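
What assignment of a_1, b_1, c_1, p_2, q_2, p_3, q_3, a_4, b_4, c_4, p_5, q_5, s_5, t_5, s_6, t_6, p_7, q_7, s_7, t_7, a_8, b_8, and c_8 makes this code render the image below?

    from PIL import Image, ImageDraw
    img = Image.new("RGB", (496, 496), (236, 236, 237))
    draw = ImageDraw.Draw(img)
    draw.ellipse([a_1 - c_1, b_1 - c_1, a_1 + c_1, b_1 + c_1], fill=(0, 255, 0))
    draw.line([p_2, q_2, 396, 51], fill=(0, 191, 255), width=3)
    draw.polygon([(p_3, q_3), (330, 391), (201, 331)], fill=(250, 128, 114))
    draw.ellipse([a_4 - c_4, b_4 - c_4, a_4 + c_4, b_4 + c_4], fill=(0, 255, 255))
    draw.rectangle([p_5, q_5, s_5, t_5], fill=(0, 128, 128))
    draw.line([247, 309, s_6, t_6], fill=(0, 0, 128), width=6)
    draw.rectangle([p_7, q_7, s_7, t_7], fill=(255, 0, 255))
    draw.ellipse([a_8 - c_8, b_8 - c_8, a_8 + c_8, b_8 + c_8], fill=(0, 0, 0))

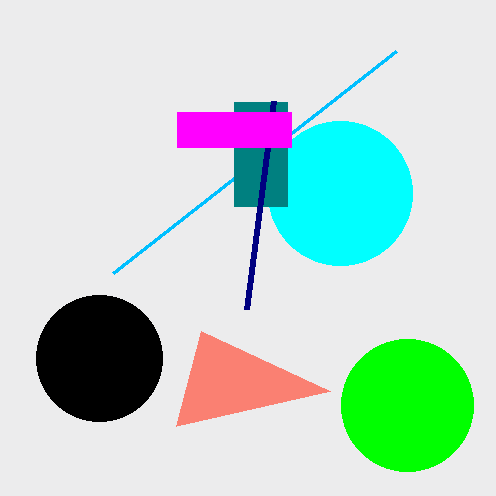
a_1 = 407, b_1 = 405, c_1 = 66, p_2 = 113, q_2 = 273, p_3 = 176, q_3 = 426, a_4 = 340, b_4 = 193, c_4 = 72, p_5 = 234, q_5 = 102, s_5 = 287, t_5 = 206, s_6 = 274, t_6 = 101, p_7 = 177, q_7 = 112, s_7 = 291, t_7 = 147, a_8 = 99, b_8 = 358, c_8 = 63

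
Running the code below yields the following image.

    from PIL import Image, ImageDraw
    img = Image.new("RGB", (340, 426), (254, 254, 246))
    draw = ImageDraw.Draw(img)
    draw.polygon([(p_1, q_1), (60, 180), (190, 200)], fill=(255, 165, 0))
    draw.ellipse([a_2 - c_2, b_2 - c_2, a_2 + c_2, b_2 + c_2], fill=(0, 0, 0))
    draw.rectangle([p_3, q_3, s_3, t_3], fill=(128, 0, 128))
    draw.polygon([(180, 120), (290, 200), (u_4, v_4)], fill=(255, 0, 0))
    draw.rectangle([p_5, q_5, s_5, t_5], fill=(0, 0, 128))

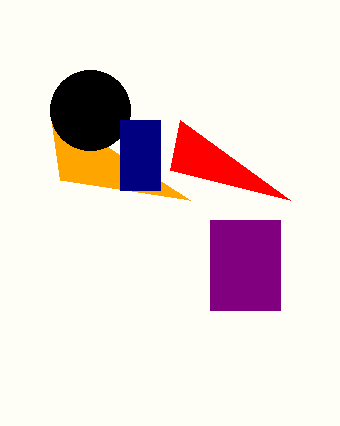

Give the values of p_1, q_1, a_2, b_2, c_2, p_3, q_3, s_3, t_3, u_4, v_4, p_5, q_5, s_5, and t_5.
p_1 = 50, q_1 = 110, a_2 = 90, b_2 = 110, c_2 = 40, p_3 = 210, q_3 = 220, s_3 = 280, t_3 = 310, u_4 = 170, v_4 = 170, p_5 = 120, q_5 = 120, s_5 = 160, t_5 = 190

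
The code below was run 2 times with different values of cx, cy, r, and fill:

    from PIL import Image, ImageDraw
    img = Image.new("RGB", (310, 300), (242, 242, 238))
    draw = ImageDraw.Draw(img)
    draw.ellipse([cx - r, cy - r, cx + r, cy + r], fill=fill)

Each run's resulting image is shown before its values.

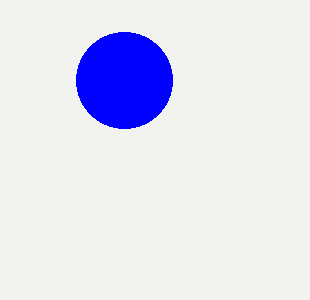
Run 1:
cx = 124, cy = 80, r = 48, fill = 'blue'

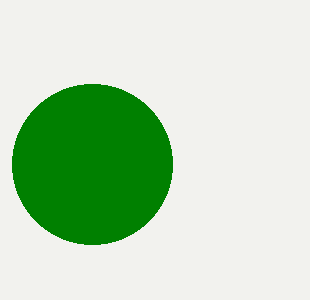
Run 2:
cx = 92
cy = 164
r = 80
fill = 'green'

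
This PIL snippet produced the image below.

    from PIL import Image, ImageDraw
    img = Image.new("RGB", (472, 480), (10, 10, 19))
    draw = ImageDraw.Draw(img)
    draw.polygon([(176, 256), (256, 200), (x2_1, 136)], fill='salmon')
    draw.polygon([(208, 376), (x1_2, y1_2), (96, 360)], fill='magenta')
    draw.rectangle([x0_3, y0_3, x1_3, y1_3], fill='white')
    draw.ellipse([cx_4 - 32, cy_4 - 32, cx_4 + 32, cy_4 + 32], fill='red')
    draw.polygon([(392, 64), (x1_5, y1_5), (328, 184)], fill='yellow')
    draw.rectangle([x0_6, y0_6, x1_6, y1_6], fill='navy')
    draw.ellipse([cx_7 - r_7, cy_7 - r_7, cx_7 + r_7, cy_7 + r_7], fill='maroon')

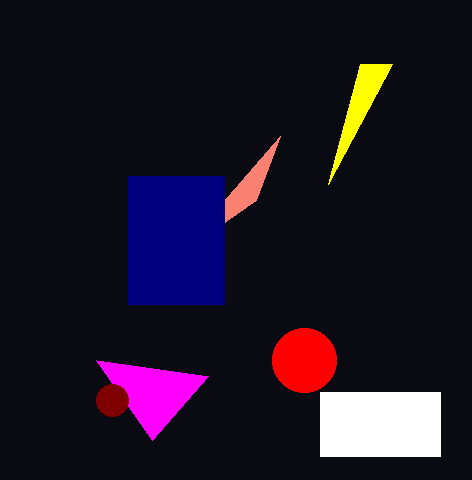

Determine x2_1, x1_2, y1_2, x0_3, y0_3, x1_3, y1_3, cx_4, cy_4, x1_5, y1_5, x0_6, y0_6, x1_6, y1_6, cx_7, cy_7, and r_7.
x2_1 = 280, x1_2 = 152, y1_2 = 440, x0_3 = 320, y0_3 = 392, x1_3 = 440, y1_3 = 456, cx_4 = 304, cy_4 = 360, x1_5 = 360, y1_5 = 64, x0_6 = 128, y0_6 = 176, x1_6 = 224, y1_6 = 304, cx_7 = 112, cy_7 = 400, r_7 = 16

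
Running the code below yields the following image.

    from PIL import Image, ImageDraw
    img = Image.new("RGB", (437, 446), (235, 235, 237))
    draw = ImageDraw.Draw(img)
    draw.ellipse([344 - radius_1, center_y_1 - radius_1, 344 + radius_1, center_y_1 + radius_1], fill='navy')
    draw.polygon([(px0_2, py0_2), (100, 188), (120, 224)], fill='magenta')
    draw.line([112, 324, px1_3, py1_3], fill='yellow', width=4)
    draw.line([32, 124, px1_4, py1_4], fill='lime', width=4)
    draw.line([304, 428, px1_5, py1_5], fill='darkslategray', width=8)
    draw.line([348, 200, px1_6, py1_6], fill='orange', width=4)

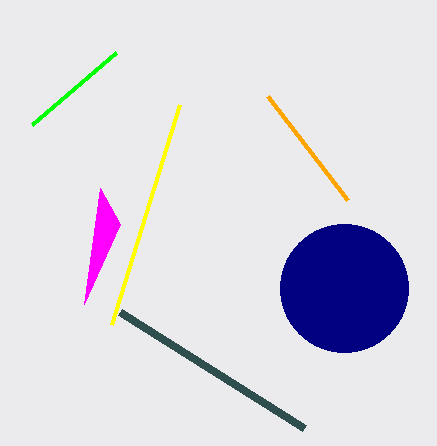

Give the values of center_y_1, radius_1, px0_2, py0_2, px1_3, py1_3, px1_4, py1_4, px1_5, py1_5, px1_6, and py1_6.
center_y_1 = 288
radius_1 = 64
px0_2 = 84
py0_2 = 304
px1_3 = 180
py1_3 = 104
px1_4 = 116
py1_4 = 52
px1_5 = 120
py1_5 = 312
px1_6 = 268
py1_6 = 96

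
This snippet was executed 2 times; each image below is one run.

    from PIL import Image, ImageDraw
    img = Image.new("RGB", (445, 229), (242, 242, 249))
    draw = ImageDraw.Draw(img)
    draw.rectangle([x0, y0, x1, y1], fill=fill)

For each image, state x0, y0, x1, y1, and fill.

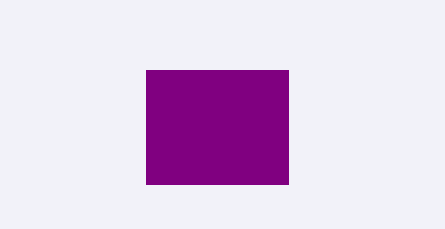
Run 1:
x0 = 146; y0 = 70; x1 = 288; y1 = 184; fill = 'purple'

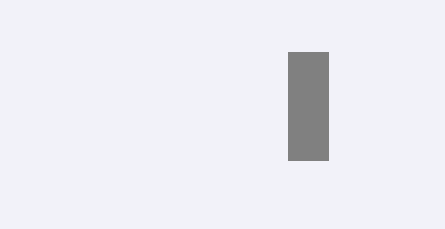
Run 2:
x0 = 288
y0 = 52
x1 = 328
y1 = 160
fill = 'gray'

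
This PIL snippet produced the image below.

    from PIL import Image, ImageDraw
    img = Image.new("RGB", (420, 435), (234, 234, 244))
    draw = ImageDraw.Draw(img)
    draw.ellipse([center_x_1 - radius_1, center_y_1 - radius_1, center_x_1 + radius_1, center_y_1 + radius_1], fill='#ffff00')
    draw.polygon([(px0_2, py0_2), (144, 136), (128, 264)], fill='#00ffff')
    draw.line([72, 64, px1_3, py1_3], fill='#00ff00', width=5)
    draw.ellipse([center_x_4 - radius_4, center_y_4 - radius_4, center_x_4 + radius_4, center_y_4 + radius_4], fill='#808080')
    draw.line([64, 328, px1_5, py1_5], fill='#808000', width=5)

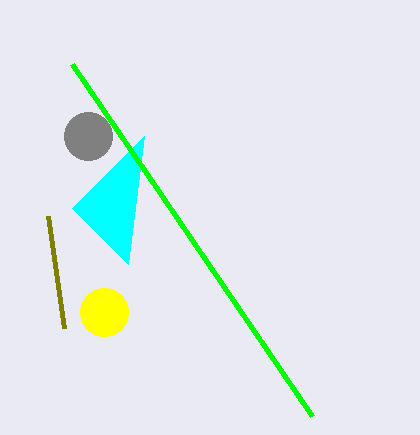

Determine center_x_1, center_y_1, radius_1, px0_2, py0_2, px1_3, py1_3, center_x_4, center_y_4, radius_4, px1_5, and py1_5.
center_x_1 = 104; center_y_1 = 312; radius_1 = 24; px0_2 = 72; py0_2 = 208; px1_3 = 312; py1_3 = 416; center_x_4 = 88; center_y_4 = 136; radius_4 = 24; px1_5 = 48; py1_5 = 216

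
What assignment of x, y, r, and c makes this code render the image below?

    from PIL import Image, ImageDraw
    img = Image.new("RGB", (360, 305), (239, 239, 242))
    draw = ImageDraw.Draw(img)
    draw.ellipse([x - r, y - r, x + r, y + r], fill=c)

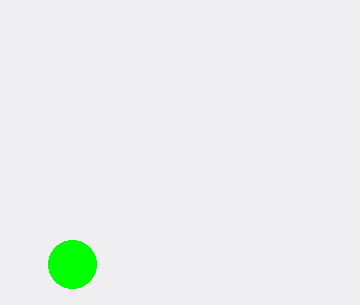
x = 72, y = 264, r = 24, c = 'lime'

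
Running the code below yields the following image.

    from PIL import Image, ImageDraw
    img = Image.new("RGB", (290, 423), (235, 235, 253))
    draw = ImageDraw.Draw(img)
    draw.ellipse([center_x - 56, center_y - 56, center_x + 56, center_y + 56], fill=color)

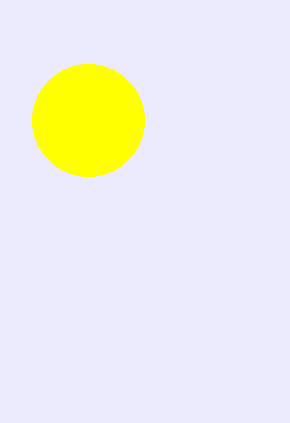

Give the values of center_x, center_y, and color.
center_x = 88; center_y = 120; color = 'yellow'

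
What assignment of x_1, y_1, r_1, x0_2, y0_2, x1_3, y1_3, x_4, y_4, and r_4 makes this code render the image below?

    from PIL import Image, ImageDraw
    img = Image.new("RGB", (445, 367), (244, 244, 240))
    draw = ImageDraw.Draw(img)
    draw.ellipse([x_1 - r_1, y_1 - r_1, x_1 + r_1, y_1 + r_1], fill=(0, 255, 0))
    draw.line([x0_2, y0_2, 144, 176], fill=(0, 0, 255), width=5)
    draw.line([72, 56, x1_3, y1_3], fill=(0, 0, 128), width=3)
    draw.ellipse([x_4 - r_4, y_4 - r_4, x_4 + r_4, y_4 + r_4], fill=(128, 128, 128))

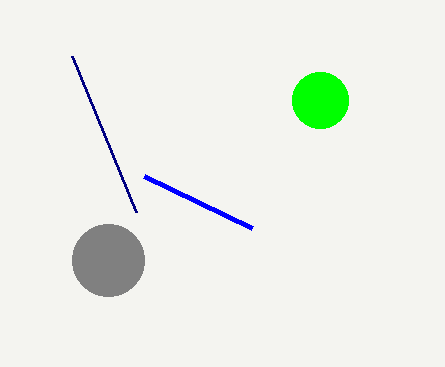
x_1 = 320, y_1 = 100, r_1 = 28, x0_2 = 252, y0_2 = 228, x1_3 = 136, y1_3 = 212, x_4 = 108, y_4 = 260, r_4 = 36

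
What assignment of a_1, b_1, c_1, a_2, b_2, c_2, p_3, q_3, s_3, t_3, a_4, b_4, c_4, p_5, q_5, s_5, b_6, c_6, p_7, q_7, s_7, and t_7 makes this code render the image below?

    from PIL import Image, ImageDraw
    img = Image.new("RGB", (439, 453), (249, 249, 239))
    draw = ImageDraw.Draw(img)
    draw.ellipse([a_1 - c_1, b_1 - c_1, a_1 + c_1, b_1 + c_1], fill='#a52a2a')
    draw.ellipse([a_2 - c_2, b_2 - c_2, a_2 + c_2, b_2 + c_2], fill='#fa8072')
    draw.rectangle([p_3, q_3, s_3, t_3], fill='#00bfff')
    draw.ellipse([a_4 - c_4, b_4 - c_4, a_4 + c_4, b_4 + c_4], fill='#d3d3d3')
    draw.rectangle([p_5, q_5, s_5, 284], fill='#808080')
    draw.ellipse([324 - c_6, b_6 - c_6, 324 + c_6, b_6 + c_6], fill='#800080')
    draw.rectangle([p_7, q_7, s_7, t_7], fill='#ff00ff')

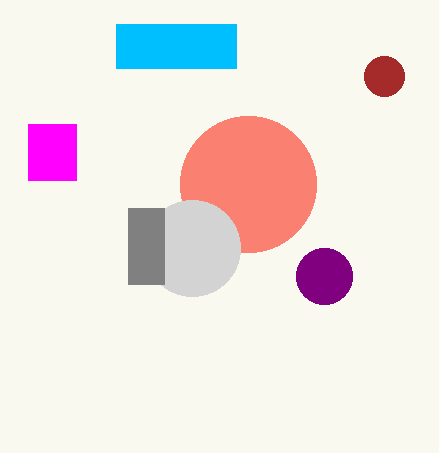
a_1 = 384; b_1 = 76; c_1 = 20; a_2 = 248; b_2 = 184; c_2 = 68; p_3 = 116; q_3 = 24; s_3 = 236; t_3 = 68; a_4 = 192; b_4 = 248; c_4 = 48; p_5 = 128; q_5 = 208; s_5 = 164; b_6 = 276; c_6 = 28; p_7 = 28; q_7 = 124; s_7 = 76; t_7 = 180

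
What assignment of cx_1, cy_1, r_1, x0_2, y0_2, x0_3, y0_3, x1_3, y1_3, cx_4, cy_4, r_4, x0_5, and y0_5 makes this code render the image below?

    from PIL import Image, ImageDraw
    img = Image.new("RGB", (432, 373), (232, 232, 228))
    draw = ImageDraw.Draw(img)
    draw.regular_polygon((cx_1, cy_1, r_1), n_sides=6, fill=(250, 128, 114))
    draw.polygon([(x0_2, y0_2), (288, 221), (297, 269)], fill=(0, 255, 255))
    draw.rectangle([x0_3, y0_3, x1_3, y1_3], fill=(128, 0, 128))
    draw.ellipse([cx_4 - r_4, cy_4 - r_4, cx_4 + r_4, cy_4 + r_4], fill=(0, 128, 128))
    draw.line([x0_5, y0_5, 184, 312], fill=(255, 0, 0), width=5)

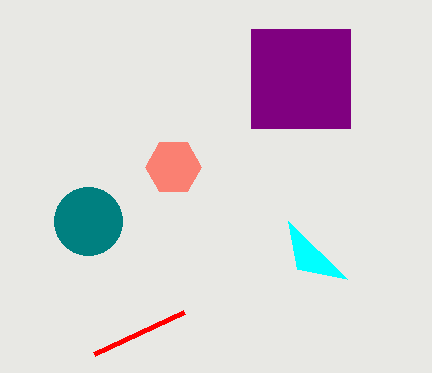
cx_1 = 173, cy_1 = 167, r_1 = 28, x0_2 = 347, y0_2 = 279, x0_3 = 251, y0_3 = 29, x1_3 = 350, y1_3 = 128, cx_4 = 88, cy_4 = 221, r_4 = 34, x0_5 = 94, y0_5 = 354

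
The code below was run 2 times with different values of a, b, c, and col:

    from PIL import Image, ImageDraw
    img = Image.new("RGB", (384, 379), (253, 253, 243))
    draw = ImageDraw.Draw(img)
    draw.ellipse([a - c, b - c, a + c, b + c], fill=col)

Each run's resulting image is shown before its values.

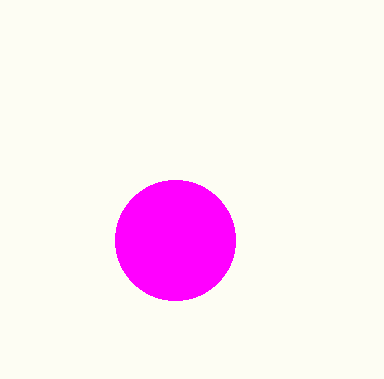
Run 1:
a = 175; b = 240; c = 60; col = 'magenta'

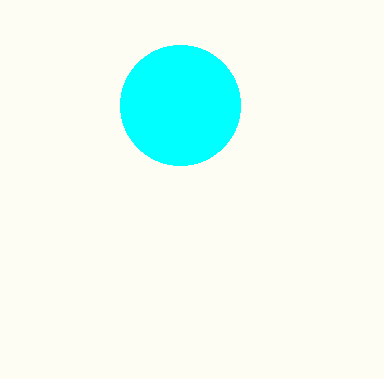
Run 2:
a = 180; b = 105; c = 60; col = 'cyan'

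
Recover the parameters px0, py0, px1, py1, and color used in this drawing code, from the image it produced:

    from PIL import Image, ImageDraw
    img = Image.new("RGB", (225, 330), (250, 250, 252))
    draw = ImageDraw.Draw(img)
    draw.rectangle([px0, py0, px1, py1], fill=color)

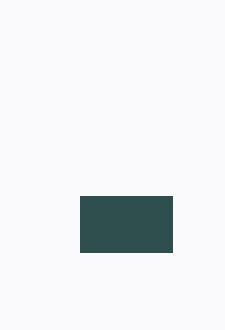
px0 = 80; py0 = 196; px1 = 172; py1 = 252; color = 'darkslategray'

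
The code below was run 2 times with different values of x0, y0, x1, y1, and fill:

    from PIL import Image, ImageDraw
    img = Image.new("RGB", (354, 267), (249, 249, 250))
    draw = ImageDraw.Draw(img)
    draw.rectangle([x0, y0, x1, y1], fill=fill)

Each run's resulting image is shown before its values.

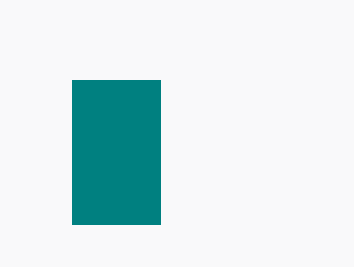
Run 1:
x0 = 72; y0 = 80; x1 = 160; y1 = 224; fill = 'teal'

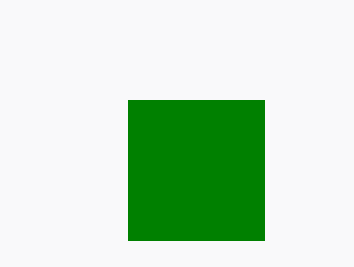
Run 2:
x0 = 128; y0 = 100; x1 = 264; y1 = 240; fill = 'green'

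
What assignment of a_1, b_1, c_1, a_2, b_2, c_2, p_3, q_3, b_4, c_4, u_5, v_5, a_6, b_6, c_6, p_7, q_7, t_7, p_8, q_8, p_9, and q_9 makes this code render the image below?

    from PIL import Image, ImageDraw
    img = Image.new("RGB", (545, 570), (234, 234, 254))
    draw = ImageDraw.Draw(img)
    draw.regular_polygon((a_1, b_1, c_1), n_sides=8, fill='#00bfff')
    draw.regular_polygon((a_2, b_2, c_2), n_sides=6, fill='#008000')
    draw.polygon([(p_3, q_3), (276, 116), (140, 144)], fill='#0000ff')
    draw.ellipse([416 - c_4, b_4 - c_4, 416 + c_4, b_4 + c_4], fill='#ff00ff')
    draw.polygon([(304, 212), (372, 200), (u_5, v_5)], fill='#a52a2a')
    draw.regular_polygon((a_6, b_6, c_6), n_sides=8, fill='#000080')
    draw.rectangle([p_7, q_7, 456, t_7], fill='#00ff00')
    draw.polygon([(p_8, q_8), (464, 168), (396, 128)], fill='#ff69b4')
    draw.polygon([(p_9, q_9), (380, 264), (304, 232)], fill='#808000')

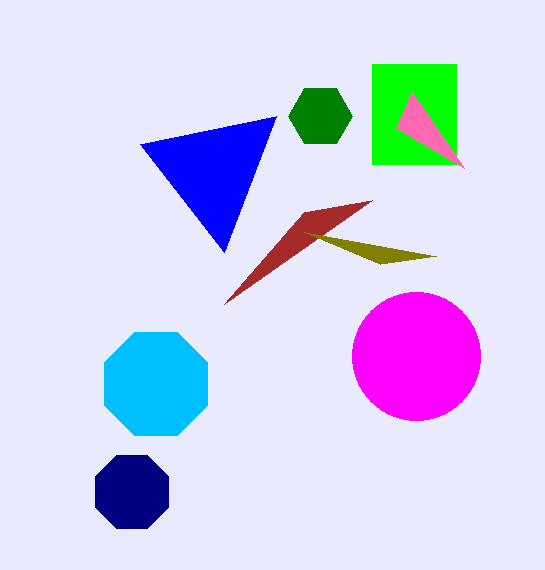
a_1 = 156, b_1 = 384, c_1 = 56, a_2 = 320, b_2 = 116, c_2 = 32, p_3 = 224, q_3 = 252, b_4 = 356, c_4 = 64, u_5 = 224, v_5 = 304, a_6 = 132, b_6 = 492, c_6 = 40, p_7 = 372, q_7 = 64, t_7 = 164, p_8 = 412, q_8 = 92, p_9 = 436, q_9 = 256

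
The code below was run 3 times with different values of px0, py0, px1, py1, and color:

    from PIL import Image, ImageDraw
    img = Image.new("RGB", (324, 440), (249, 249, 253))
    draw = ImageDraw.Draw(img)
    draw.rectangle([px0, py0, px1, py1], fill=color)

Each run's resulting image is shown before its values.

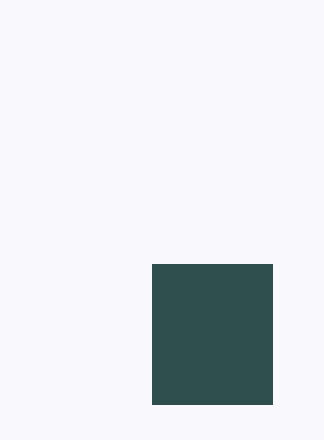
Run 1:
px0 = 152, py0 = 264, px1 = 272, py1 = 404, color = 'darkslategray'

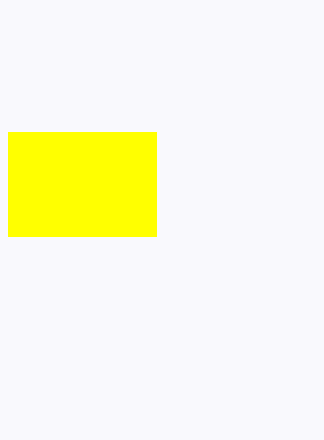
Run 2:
px0 = 8; py0 = 132; px1 = 156; py1 = 236; color = 'yellow'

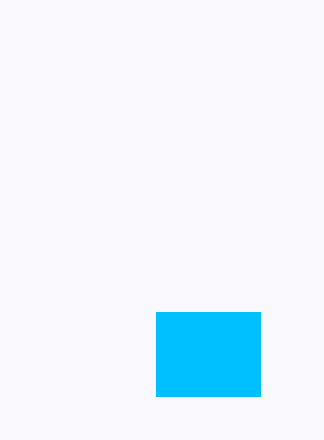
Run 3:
px0 = 156, py0 = 312, px1 = 260, py1 = 396, color = 'deepskyblue'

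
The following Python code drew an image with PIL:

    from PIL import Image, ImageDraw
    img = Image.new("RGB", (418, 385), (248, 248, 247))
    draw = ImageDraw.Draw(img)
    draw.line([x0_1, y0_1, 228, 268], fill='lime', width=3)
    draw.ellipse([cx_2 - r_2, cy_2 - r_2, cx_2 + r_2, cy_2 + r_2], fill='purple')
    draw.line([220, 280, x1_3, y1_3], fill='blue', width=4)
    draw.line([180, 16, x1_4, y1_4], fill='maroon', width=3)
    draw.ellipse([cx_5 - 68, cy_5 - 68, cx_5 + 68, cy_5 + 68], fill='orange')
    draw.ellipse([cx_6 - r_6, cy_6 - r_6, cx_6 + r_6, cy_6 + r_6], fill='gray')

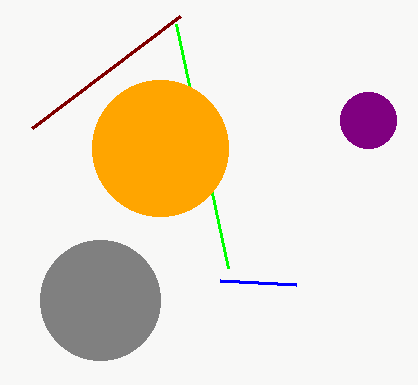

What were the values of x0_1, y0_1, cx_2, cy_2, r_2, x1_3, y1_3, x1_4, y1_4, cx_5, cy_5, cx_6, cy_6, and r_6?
x0_1 = 176
y0_1 = 24
cx_2 = 368
cy_2 = 120
r_2 = 28
x1_3 = 296
y1_3 = 284
x1_4 = 32
y1_4 = 128
cx_5 = 160
cy_5 = 148
cx_6 = 100
cy_6 = 300
r_6 = 60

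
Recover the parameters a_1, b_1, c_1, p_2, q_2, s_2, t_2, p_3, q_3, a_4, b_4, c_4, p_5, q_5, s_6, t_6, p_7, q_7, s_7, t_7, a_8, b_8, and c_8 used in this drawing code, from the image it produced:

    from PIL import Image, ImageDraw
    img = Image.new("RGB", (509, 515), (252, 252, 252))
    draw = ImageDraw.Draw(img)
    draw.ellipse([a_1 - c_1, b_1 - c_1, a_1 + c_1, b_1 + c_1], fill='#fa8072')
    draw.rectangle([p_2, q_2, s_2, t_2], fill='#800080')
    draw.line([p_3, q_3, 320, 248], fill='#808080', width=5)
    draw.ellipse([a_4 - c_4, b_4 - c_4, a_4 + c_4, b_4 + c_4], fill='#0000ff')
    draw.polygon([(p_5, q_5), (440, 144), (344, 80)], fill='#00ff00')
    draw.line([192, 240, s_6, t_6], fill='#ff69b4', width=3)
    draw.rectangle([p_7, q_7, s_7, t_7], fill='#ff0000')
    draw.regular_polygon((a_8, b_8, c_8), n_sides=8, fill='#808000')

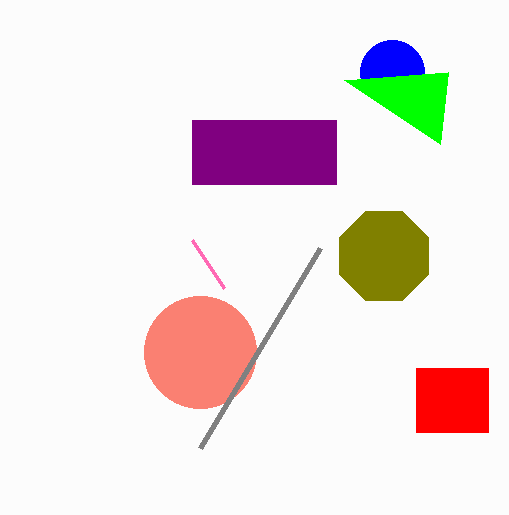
a_1 = 200
b_1 = 352
c_1 = 56
p_2 = 192
q_2 = 120
s_2 = 336
t_2 = 184
p_3 = 200
q_3 = 448
a_4 = 392
b_4 = 72
c_4 = 32
p_5 = 448
q_5 = 72
s_6 = 224
t_6 = 288
p_7 = 416
q_7 = 368
s_7 = 488
t_7 = 432
a_8 = 384
b_8 = 256
c_8 = 48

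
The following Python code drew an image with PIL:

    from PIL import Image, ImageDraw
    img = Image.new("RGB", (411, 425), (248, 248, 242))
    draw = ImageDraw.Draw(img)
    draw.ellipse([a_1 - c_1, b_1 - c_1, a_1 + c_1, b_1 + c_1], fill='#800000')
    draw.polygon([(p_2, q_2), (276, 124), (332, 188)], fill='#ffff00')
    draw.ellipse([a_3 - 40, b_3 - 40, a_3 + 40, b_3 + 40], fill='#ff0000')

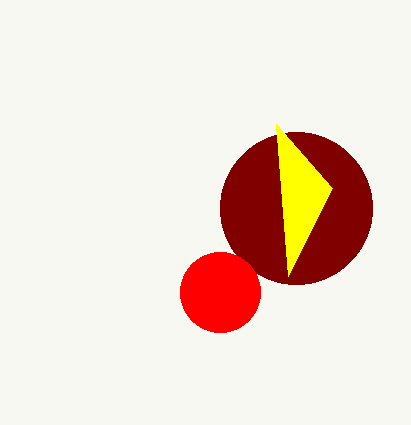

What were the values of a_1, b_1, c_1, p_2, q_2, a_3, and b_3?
a_1 = 296, b_1 = 208, c_1 = 76, p_2 = 288, q_2 = 276, a_3 = 220, b_3 = 292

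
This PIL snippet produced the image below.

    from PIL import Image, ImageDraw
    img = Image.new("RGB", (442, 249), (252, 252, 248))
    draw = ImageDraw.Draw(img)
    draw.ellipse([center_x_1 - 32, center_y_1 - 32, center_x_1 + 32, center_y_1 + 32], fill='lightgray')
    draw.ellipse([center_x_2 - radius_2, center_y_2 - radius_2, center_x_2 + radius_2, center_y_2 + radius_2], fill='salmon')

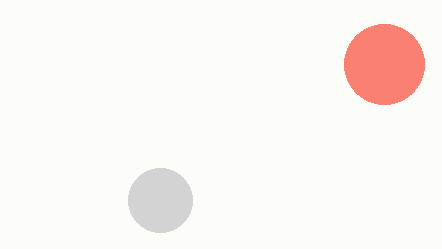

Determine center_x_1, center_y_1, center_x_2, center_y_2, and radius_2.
center_x_1 = 160; center_y_1 = 200; center_x_2 = 384; center_y_2 = 64; radius_2 = 40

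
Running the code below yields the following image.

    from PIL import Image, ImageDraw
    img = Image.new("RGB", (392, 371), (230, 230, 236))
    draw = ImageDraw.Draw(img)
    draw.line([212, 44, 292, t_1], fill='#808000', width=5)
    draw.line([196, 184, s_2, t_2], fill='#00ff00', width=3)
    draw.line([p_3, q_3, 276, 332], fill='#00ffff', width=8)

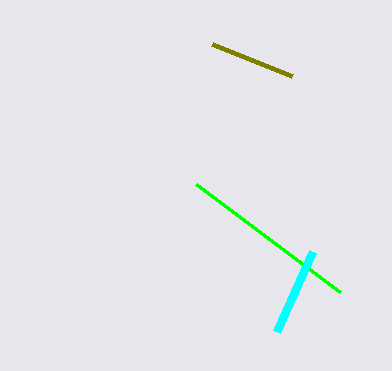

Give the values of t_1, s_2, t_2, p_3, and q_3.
t_1 = 76; s_2 = 340; t_2 = 292; p_3 = 312; q_3 = 252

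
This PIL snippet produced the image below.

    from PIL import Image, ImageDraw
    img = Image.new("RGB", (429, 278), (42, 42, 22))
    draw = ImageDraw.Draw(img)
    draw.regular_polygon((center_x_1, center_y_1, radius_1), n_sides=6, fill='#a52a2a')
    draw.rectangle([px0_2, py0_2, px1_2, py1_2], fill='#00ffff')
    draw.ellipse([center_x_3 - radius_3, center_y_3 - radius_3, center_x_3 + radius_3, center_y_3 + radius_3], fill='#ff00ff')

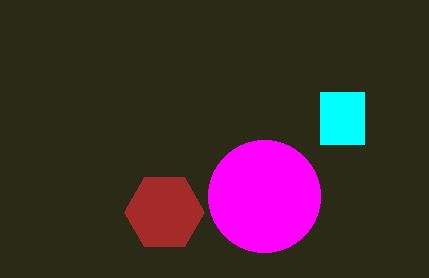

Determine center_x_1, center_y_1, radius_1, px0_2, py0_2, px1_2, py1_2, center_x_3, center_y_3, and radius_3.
center_x_1 = 164, center_y_1 = 212, radius_1 = 40, px0_2 = 320, py0_2 = 92, px1_2 = 364, py1_2 = 144, center_x_3 = 264, center_y_3 = 196, radius_3 = 56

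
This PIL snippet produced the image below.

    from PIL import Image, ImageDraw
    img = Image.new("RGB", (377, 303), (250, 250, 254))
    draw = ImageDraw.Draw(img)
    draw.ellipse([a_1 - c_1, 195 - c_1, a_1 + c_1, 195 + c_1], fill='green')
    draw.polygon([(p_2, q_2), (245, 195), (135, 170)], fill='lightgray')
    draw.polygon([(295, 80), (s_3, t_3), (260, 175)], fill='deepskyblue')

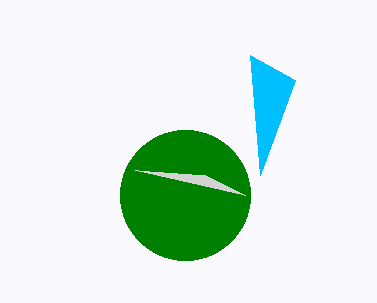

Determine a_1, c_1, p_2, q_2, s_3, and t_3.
a_1 = 185, c_1 = 65, p_2 = 205, q_2 = 175, s_3 = 250, t_3 = 55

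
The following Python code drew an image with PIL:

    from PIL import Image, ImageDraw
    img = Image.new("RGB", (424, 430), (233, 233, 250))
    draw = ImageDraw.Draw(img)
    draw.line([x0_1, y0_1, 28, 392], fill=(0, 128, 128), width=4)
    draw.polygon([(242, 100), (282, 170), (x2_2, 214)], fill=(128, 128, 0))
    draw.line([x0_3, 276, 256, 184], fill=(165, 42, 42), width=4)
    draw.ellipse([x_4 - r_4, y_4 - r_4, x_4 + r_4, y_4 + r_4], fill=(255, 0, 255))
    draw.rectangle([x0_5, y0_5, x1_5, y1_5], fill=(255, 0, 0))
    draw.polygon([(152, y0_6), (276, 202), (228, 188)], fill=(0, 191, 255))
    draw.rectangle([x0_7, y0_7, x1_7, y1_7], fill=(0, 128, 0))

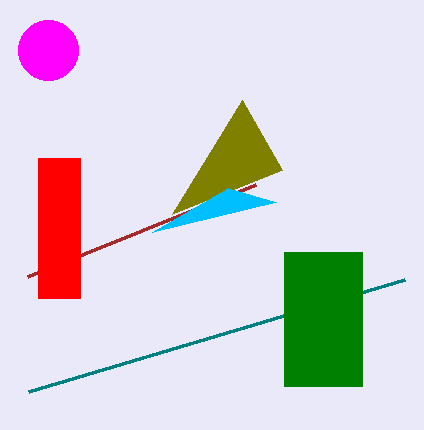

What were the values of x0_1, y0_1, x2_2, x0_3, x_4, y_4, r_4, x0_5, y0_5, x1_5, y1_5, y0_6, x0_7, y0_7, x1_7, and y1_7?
x0_1 = 404; y0_1 = 280; x2_2 = 172; x0_3 = 28; x_4 = 48; y_4 = 50; r_4 = 30; x0_5 = 38; y0_5 = 158; x1_5 = 80; y1_5 = 298; y0_6 = 232; x0_7 = 284; y0_7 = 252; x1_7 = 362; y1_7 = 386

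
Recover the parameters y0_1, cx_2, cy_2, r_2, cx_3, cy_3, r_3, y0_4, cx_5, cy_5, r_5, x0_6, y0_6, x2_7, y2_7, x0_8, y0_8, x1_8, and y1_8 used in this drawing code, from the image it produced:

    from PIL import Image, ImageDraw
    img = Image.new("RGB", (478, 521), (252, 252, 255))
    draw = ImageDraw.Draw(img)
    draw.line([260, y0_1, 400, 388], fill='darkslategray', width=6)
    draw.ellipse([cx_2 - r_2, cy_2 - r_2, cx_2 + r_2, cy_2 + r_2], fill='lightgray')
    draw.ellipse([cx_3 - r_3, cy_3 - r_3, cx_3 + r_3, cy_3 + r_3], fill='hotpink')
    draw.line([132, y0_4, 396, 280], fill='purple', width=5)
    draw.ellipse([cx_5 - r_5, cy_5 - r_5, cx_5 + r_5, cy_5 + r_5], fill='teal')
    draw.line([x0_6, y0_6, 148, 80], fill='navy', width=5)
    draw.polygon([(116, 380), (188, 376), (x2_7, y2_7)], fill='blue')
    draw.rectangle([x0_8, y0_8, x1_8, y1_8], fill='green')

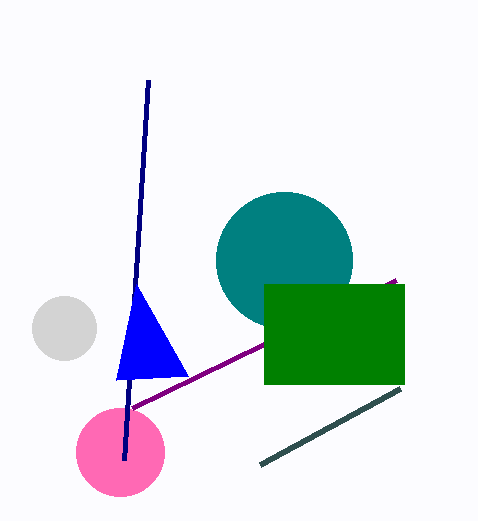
y0_1 = 464
cx_2 = 64
cy_2 = 328
r_2 = 32
cx_3 = 120
cy_3 = 452
r_3 = 44
y0_4 = 408
cx_5 = 284
cy_5 = 260
r_5 = 68
x0_6 = 124
y0_6 = 460
x2_7 = 136
y2_7 = 284
x0_8 = 264
y0_8 = 284
x1_8 = 404
y1_8 = 384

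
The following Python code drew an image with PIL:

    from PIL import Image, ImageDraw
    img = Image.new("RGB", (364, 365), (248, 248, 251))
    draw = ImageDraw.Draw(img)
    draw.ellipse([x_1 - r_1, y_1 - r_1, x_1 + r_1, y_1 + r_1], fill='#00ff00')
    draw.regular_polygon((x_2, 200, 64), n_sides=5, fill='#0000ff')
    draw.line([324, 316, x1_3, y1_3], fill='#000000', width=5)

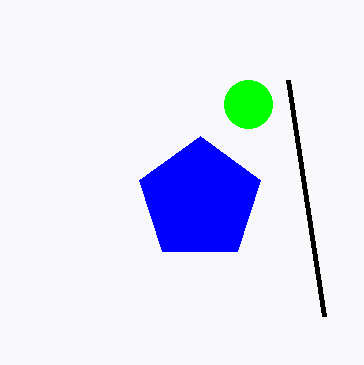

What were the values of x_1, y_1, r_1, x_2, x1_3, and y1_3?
x_1 = 248, y_1 = 104, r_1 = 24, x_2 = 200, x1_3 = 288, y1_3 = 80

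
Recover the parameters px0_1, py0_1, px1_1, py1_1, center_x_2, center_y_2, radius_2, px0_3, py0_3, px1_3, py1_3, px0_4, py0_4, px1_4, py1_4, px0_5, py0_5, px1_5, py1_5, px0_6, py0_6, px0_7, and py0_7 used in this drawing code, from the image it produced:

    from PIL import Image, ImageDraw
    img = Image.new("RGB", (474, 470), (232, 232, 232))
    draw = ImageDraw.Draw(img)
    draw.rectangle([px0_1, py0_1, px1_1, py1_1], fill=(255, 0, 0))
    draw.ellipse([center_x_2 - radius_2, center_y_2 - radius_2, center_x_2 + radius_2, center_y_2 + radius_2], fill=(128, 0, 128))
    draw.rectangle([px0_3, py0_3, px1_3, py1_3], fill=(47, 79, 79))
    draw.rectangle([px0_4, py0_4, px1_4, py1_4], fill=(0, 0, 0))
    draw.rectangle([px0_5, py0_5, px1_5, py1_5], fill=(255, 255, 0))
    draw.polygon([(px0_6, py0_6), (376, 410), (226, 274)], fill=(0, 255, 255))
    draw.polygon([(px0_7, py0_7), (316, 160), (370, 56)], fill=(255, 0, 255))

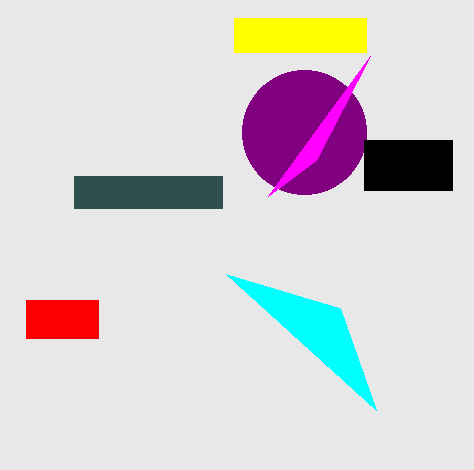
px0_1 = 26, py0_1 = 300, px1_1 = 98, py1_1 = 338, center_x_2 = 304, center_y_2 = 132, radius_2 = 62, px0_3 = 74, py0_3 = 176, px1_3 = 222, py1_3 = 208, px0_4 = 364, py0_4 = 140, px1_4 = 452, py1_4 = 190, px0_5 = 234, py0_5 = 18, px1_5 = 366, py1_5 = 52, px0_6 = 340, py0_6 = 308, px0_7 = 268, py0_7 = 196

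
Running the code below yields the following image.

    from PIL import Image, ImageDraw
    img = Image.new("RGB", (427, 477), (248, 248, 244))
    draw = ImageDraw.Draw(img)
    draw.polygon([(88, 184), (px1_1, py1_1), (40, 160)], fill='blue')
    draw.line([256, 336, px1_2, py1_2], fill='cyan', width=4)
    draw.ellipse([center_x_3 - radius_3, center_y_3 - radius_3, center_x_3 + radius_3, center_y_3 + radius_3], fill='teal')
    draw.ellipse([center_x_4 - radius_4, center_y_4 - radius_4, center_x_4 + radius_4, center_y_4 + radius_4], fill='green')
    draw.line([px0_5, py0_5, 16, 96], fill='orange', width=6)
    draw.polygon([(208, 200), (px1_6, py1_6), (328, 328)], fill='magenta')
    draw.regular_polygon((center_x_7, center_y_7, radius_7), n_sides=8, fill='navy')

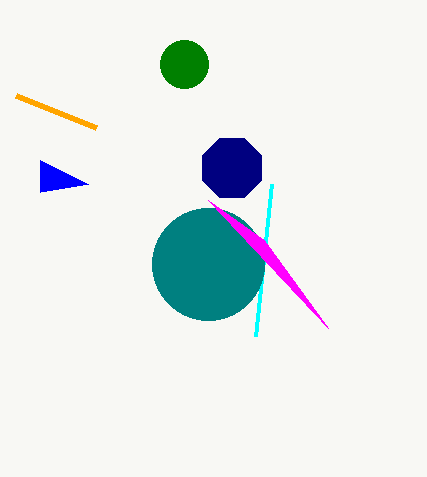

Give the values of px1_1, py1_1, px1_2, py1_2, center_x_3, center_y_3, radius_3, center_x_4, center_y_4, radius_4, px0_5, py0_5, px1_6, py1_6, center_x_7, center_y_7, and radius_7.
px1_1 = 40, py1_1 = 192, px1_2 = 272, py1_2 = 184, center_x_3 = 208, center_y_3 = 264, radius_3 = 56, center_x_4 = 184, center_y_4 = 64, radius_4 = 24, px0_5 = 96, py0_5 = 128, px1_6 = 264, py1_6 = 240, center_x_7 = 232, center_y_7 = 168, radius_7 = 32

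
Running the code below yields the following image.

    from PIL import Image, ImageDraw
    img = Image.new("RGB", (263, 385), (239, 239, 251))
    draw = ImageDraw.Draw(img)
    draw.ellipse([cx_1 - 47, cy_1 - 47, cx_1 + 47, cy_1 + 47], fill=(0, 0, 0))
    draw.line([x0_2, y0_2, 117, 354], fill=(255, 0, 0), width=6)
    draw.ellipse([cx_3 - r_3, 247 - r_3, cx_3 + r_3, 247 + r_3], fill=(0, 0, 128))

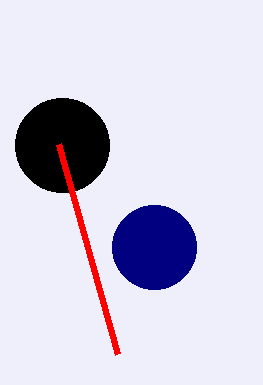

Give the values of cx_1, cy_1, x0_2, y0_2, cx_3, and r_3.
cx_1 = 62, cy_1 = 145, x0_2 = 58, y0_2 = 144, cx_3 = 154, r_3 = 42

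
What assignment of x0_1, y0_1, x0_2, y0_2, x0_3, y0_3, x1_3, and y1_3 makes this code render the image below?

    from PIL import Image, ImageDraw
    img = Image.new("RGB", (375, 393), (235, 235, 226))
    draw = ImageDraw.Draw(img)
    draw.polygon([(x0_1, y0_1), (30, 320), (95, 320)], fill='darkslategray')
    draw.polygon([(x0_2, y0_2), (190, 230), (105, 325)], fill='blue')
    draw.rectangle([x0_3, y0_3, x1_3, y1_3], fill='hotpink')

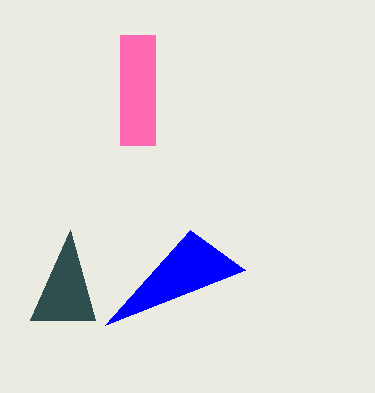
x0_1 = 70
y0_1 = 230
x0_2 = 245
y0_2 = 270
x0_3 = 120
y0_3 = 35
x1_3 = 155
y1_3 = 145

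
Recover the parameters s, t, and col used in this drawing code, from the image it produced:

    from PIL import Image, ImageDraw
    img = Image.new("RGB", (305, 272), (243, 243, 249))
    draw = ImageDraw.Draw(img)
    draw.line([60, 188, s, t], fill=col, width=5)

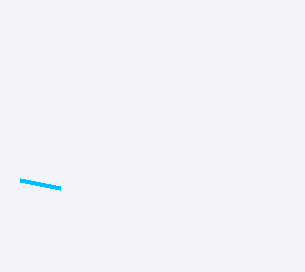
s = 20
t = 180
col = 'deepskyblue'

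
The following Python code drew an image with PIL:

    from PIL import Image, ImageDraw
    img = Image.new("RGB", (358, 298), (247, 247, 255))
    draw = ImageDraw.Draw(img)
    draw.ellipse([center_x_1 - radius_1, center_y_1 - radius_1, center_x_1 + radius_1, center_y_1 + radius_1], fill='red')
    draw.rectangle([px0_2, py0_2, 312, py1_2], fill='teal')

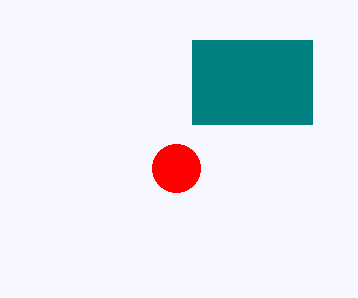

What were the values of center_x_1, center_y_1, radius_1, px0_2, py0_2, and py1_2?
center_x_1 = 176
center_y_1 = 168
radius_1 = 24
px0_2 = 192
py0_2 = 40
py1_2 = 124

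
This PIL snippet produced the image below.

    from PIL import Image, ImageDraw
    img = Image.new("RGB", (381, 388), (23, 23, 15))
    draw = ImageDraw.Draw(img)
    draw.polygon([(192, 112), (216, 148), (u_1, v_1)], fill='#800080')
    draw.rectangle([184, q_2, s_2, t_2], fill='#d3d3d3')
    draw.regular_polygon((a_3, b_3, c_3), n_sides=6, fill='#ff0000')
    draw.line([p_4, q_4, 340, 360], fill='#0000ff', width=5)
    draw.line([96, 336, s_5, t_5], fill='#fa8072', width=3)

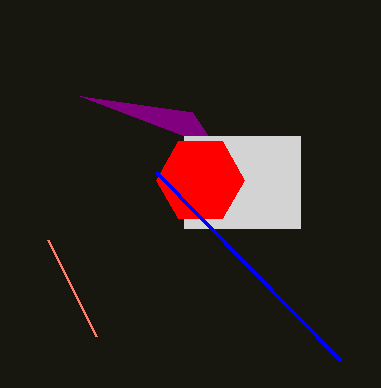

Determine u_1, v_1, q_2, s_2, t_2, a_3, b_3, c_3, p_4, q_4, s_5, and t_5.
u_1 = 80
v_1 = 96
q_2 = 136
s_2 = 300
t_2 = 228
a_3 = 200
b_3 = 180
c_3 = 44
p_4 = 156
q_4 = 172
s_5 = 48
t_5 = 240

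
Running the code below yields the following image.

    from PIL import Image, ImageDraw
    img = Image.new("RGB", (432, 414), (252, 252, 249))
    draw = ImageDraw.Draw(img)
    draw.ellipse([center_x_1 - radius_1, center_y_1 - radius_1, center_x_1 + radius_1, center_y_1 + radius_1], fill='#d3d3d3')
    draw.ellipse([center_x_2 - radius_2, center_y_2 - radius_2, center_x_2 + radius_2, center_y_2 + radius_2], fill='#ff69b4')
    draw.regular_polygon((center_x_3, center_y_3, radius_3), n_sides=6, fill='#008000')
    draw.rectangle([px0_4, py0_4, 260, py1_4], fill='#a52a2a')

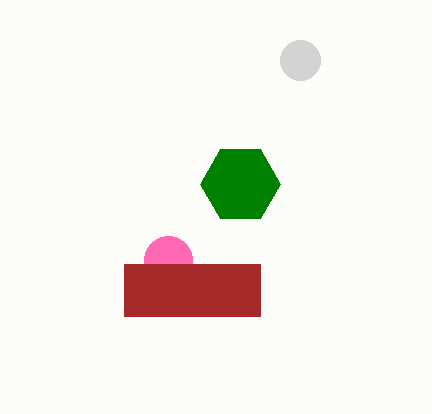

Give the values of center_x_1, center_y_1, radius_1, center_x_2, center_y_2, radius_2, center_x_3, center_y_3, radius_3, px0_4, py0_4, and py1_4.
center_x_1 = 300; center_y_1 = 60; radius_1 = 20; center_x_2 = 168; center_y_2 = 260; radius_2 = 24; center_x_3 = 240; center_y_3 = 184; radius_3 = 40; px0_4 = 124; py0_4 = 264; py1_4 = 316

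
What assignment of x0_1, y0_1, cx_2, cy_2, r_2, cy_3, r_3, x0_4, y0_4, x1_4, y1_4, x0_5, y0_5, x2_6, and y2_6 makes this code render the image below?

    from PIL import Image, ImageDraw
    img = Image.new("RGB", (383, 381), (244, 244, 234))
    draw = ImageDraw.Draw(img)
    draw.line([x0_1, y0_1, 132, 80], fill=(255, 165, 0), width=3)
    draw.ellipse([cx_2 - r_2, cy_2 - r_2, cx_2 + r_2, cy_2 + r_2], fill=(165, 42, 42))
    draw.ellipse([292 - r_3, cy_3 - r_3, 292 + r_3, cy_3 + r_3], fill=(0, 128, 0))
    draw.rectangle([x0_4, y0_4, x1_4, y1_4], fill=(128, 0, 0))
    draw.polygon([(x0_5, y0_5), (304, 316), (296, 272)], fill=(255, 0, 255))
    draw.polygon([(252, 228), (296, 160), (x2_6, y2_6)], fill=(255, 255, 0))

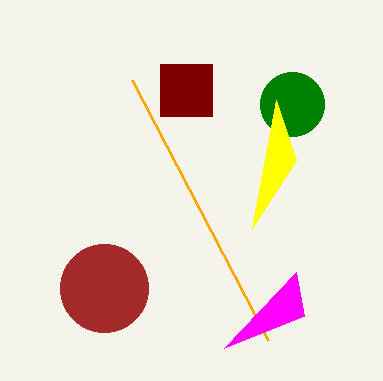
x0_1 = 268
y0_1 = 340
cx_2 = 104
cy_2 = 288
r_2 = 44
cy_3 = 104
r_3 = 32
x0_4 = 160
y0_4 = 64
x1_4 = 212
y1_4 = 116
x0_5 = 224
y0_5 = 348
x2_6 = 276
y2_6 = 100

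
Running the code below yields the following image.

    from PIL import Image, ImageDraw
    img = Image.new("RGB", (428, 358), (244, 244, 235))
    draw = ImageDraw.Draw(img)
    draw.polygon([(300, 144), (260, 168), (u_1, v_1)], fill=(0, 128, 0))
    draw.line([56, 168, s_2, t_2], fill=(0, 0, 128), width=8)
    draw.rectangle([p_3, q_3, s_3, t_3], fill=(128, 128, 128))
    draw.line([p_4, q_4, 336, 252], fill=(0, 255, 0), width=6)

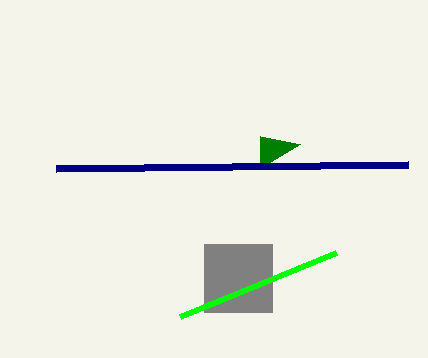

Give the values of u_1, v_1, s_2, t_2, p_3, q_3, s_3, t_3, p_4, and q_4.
u_1 = 260; v_1 = 136; s_2 = 408; t_2 = 164; p_3 = 204; q_3 = 244; s_3 = 272; t_3 = 312; p_4 = 180; q_4 = 316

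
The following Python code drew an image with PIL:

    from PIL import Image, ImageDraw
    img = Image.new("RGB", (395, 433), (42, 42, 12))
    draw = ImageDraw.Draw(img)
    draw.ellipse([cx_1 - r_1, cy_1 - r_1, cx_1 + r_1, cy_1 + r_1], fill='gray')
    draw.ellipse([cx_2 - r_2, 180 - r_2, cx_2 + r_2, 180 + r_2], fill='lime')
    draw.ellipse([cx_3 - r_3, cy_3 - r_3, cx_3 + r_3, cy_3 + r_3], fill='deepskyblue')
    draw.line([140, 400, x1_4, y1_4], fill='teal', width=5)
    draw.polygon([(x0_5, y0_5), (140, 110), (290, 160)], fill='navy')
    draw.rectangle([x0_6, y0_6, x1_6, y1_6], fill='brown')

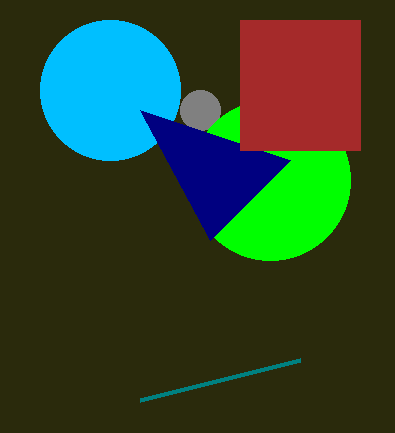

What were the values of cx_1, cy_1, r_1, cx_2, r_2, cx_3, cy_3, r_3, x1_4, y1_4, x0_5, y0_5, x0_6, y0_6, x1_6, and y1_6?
cx_1 = 200; cy_1 = 110; r_1 = 20; cx_2 = 270; r_2 = 80; cx_3 = 110; cy_3 = 90; r_3 = 70; x1_4 = 300; y1_4 = 360; x0_5 = 210; y0_5 = 240; x0_6 = 240; y0_6 = 20; x1_6 = 360; y1_6 = 150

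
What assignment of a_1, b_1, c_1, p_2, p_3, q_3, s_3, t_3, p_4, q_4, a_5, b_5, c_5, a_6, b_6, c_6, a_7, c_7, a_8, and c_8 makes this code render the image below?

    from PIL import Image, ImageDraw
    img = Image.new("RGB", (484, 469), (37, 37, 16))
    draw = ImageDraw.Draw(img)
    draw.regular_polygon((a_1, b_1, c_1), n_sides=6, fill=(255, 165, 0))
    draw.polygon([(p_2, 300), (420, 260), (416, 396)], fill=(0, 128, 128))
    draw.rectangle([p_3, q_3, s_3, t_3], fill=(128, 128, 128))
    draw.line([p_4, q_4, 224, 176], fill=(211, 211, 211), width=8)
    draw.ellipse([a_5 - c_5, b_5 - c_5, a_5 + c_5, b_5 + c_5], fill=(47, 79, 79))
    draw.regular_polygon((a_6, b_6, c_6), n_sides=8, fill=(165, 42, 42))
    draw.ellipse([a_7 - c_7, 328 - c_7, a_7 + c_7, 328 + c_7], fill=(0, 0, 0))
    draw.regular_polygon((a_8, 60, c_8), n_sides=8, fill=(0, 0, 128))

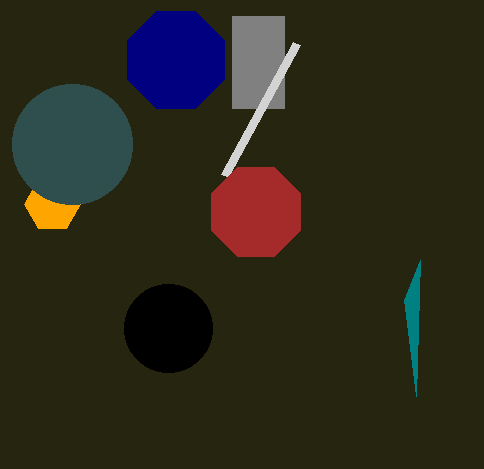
a_1 = 52
b_1 = 204
c_1 = 28
p_2 = 404
p_3 = 232
q_3 = 16
s_3 = 284
t_3 = 108
p_4 = 296
q_4 = 44
a_5 = 72
b_5 = 144
c_5 = 60
a_6 = 256
b_6 = 212
c_6 = 48
a_7 = 168
c_7 = 44
a_8 = 176
c_8 = 52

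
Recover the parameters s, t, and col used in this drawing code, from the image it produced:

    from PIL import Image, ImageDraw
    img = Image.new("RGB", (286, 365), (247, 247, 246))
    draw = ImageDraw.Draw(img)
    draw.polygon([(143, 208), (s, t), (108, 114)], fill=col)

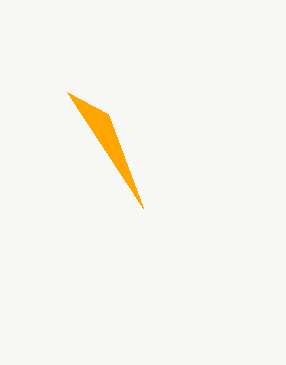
s = 67; t = 92; col = 'orange'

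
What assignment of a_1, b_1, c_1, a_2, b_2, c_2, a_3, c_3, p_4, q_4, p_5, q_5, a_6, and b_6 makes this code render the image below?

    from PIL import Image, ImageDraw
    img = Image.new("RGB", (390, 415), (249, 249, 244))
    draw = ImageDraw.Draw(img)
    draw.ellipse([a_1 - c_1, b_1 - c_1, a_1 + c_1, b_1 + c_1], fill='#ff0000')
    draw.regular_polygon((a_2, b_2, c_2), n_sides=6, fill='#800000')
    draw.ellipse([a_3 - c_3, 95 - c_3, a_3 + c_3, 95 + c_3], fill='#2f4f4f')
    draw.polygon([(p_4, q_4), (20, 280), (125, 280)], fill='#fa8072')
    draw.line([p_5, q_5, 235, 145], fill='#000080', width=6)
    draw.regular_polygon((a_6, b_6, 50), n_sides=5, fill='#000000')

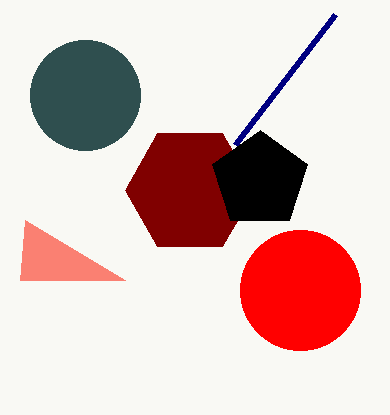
a_1 = 300; b_1 = 290; c_1 = 60; a_2 = 190; b_2 = 190; c_2 = 65; a_3 = 85; c_3 = 55; p_4 = 25; q_4 = 220; p_5 = 335; q_5 = 15; a_6 = 260; b_6 = 180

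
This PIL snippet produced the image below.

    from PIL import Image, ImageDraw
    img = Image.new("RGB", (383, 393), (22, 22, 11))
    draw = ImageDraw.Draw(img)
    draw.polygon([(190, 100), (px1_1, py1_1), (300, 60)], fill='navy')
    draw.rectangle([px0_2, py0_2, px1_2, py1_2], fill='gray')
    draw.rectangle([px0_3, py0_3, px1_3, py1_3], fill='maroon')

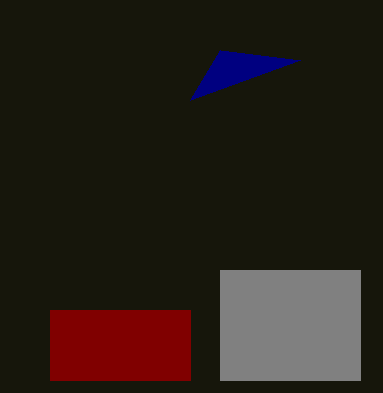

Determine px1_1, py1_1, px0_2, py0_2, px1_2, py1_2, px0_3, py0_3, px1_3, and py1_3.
px1_1 = 220
py1_1 = 50
px0_2 = 220
py0_2 = 270
px1_2 = 360
py1_2 = 380
px0_3 = 50
py0_3 = 310
px1_3 = 190
py1_3 = 380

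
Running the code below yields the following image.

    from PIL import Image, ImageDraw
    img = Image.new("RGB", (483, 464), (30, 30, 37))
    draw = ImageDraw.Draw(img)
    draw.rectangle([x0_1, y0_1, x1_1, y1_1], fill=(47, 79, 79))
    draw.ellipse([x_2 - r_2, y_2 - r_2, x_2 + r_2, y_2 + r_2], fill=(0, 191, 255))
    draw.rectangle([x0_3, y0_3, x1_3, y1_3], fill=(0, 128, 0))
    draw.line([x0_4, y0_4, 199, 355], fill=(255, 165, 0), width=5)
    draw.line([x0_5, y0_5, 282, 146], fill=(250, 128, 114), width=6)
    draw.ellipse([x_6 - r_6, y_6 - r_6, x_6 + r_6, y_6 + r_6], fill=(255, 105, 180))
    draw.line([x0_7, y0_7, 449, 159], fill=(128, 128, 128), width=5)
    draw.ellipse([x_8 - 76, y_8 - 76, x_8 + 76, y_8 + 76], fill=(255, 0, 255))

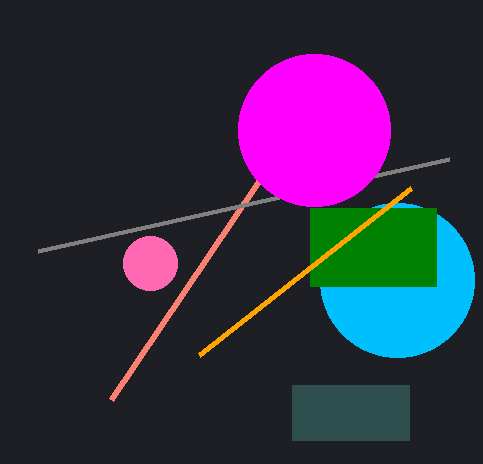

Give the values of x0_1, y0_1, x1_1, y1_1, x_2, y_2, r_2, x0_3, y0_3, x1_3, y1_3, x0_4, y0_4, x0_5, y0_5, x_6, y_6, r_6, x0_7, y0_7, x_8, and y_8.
x0_1 = 292, y0_1 = 385, x1_1 = 409, y1_1 = 440, x_2 = 397, y_2 = 280, r_2 = 77, x0_3 = 310, y0_3 = 208, x1_3 = 436, y1_3 = 286, x0_4 = 411, y0_4 = 188, x0_5 = 111, y0_5 = 399, x_6 = 150, y_6 = 263, r_6 = 27, x0_7 = 38, y0_7 = 251, x_8 = 314, y_8 = 130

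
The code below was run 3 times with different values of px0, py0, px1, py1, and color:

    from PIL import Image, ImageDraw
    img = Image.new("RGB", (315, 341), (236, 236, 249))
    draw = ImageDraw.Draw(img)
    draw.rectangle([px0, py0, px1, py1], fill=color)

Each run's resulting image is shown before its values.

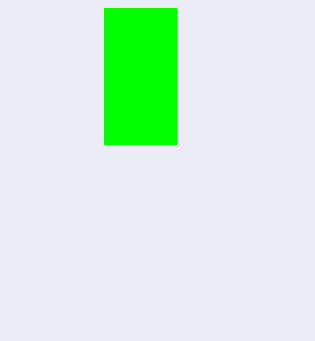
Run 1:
px0 = 104
py0 = 8
px1 = 176
py1 = 144
color = 'lime'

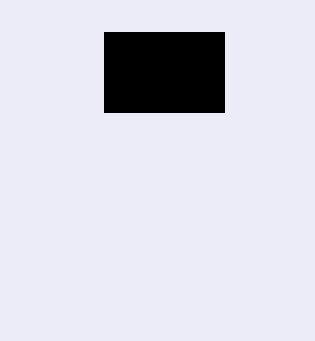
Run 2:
px0 = 104, py0 = 32, px1 = 224, py1 = 112, color = 'black'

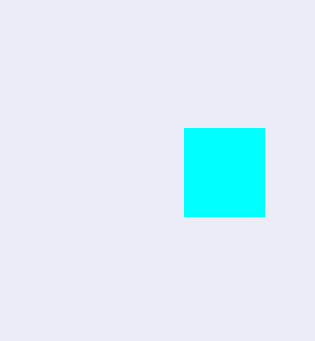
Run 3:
px0 = 184
py0 = 128
px1 = 264
py1 = 216
color = 'cyan'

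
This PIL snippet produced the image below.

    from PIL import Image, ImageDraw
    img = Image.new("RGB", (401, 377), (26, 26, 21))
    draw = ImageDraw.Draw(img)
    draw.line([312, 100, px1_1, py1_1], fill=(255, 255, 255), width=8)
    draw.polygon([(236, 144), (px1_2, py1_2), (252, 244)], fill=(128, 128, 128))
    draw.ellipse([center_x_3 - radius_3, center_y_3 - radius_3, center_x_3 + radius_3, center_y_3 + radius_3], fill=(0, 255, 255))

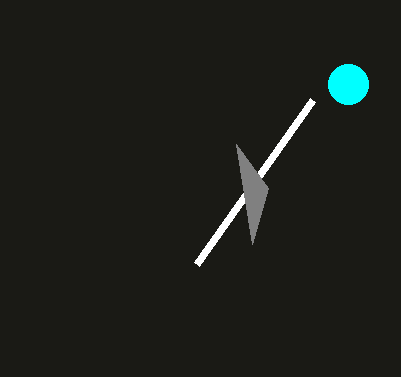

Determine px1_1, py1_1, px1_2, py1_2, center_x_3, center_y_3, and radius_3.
px1_1 = 196; py1_1 = 264; px1_2 = 268; py1_2 = 188; center_x_3 = 348; center_y_3 = 84; radius_3 = 20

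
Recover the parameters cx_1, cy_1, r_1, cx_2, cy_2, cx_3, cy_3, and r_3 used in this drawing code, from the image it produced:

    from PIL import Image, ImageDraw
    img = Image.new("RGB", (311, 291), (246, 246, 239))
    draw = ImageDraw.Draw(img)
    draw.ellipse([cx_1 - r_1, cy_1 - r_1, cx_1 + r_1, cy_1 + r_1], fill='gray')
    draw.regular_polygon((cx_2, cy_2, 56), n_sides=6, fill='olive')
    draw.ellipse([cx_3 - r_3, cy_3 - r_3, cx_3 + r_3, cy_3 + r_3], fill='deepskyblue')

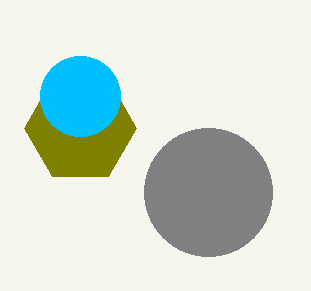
cx_1 = 208, cy_1 = 192, r_1 = 64, cx_2 = 80, cy_2 = 128, cx_3 = 80, cy_3 = 96, r_3 = 40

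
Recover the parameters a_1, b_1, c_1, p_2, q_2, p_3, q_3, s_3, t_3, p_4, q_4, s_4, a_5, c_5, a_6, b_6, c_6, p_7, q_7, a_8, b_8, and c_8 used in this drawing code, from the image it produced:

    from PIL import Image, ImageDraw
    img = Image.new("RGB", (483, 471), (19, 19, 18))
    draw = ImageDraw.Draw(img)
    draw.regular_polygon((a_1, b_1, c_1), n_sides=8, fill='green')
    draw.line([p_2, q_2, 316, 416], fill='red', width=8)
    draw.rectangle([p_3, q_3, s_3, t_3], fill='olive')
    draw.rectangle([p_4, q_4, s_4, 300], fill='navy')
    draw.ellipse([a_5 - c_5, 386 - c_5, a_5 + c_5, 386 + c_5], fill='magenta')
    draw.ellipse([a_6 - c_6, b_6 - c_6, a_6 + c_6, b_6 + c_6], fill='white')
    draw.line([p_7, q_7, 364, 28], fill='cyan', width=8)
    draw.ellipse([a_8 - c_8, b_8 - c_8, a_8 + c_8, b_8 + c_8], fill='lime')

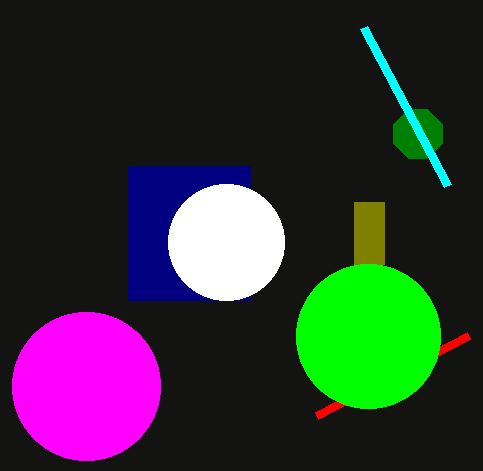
a_1 = 418
b_1 = 134
c_1 = 26
p_2 = 468
q_2 = 336
p_3 = 354
q_3 = 202
s_3 = 384
t_3 = 264
p_4 = 128
q_4 = 166
s_4 = 250
a_5 = 86
c_5 = 74
a_6 = 226
b_6 = 242
c_6 = 58
p_7 = 448
q_7 = 186
a_8 = 368
b_8 = 336
c_8 = 72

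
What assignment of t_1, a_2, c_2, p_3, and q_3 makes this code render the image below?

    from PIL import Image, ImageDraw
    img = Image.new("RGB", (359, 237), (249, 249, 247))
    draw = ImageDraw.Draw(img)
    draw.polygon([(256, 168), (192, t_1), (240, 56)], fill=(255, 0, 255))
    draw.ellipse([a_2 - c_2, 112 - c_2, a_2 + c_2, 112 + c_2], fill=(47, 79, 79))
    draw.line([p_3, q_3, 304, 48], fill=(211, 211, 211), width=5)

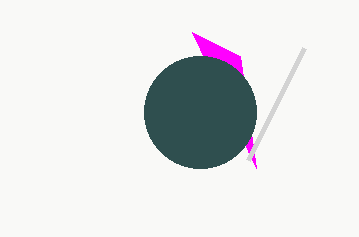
t_1 = 32
a_2 = 200
c_2 = 56
p_3 = 248
q_3 = 160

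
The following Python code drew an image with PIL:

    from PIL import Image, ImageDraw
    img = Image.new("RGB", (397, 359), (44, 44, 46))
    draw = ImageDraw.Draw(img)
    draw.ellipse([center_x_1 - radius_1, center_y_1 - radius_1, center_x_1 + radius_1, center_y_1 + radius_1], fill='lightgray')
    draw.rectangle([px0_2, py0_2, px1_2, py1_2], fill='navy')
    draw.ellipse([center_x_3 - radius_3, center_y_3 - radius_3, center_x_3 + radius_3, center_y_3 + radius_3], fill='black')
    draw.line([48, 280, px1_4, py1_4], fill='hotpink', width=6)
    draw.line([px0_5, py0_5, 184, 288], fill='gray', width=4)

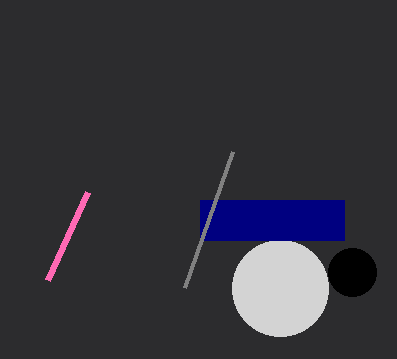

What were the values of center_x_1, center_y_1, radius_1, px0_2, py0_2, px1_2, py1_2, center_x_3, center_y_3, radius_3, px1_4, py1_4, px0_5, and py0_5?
center_x_1 = 280; center_y_1 = 288; radius_1 = 48; px0_2 = 200; py0_2 = 200; px1_2 = 344; py1_2 = 240; center_x_3 = 352; center_y_3 = 272; radius_3 = 24; px1_4 = 88; py1_4 = 192; px0_5 = 232; py0_5 = 152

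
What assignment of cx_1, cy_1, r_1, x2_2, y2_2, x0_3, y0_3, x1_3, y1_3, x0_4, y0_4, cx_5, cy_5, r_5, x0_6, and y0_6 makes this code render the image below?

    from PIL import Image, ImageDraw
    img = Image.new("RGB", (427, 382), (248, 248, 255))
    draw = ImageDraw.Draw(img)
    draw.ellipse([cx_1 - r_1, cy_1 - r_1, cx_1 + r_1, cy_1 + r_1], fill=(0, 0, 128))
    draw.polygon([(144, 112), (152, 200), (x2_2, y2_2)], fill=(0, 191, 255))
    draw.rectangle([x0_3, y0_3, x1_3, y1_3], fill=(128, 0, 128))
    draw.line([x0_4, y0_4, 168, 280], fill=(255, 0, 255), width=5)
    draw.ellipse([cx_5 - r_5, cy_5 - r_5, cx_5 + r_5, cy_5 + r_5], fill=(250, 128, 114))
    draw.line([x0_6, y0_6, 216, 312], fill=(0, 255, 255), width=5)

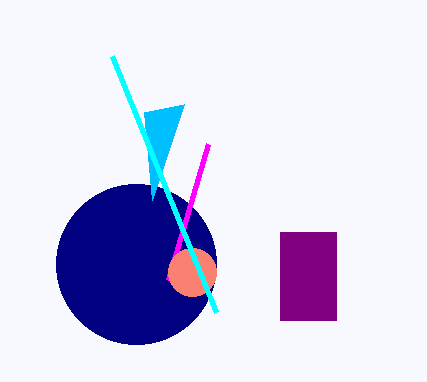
cx_1 = 136, cy_1 = 264, r_1 = 80, x2_2 = 184, y2_2 = 104, x0_3 = 280, y0_3 = 232, x1_3 = 336, y1_3 = 320, x0_4 = 208, y0_4 = 144, cx_5 = 192, cy_5 = 272, r_5 = 24, x0_6 = 112, y0_6 = 56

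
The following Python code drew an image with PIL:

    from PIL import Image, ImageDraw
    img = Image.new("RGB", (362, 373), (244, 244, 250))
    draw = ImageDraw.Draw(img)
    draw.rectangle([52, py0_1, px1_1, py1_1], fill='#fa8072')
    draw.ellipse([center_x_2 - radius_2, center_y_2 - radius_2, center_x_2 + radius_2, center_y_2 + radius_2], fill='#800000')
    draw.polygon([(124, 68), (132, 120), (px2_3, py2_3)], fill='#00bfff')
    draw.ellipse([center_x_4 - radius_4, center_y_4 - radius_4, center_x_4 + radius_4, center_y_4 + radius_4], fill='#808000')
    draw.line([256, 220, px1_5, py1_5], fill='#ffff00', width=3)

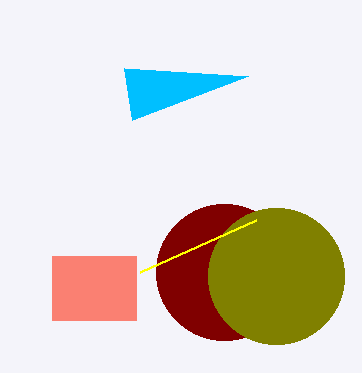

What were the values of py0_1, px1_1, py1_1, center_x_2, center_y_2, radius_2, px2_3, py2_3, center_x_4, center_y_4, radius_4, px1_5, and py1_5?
py0_1 = 256, px1_1 = 136, py1_1 = 320, center_x_2 = 224, center_y_2 = 272, radius_2 = 68, px2_3 = 248, py2_3 = 76, center_x_4 = 276, center_y_4 = 276, radius_4 = 68, px1_5 = 140, py1_5 = 272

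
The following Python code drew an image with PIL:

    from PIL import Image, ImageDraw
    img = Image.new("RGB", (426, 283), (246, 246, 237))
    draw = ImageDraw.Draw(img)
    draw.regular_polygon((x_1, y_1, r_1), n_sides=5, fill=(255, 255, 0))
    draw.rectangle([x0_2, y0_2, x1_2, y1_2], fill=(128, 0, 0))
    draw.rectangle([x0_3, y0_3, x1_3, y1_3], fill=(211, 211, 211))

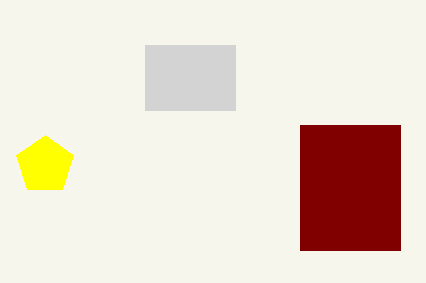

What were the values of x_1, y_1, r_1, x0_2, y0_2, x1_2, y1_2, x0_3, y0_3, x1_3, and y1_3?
x_1 = 45, y_1 = 165, r_1 = 30, x0_2 = 300, y0_2 = 125, x1_2 = 400, y1_2 = 250, x0_3 = 145, y0_3 = 45, x1_3 = 235, y1_3 = 110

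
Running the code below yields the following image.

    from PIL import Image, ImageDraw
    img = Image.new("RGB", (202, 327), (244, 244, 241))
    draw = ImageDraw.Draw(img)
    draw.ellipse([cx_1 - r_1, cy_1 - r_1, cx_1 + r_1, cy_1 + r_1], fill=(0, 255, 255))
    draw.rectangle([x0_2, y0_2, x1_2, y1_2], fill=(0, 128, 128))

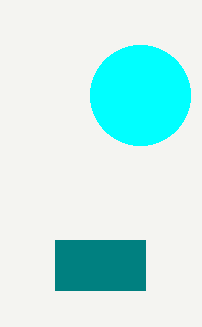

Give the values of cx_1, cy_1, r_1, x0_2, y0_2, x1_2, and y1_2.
cx_1 = 140; cy_1 = 95; r_1 = 50; x0_2 = 55; y0_2 = 240; x1_2 = 145; y1_2 = 290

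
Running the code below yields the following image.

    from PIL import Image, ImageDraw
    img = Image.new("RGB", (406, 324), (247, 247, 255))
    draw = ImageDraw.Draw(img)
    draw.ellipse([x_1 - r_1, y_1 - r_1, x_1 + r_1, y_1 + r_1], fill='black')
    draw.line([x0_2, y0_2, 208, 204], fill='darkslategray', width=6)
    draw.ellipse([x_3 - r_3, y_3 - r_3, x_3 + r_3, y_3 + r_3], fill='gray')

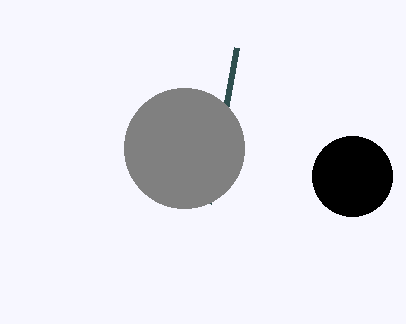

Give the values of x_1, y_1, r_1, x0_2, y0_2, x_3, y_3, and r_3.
x_1 = 352, y_1 = 176, r_1 = 40, x0_2 = 236, y0_2 = 48, x_3 = 184, y_3 = 148, r_3 = 60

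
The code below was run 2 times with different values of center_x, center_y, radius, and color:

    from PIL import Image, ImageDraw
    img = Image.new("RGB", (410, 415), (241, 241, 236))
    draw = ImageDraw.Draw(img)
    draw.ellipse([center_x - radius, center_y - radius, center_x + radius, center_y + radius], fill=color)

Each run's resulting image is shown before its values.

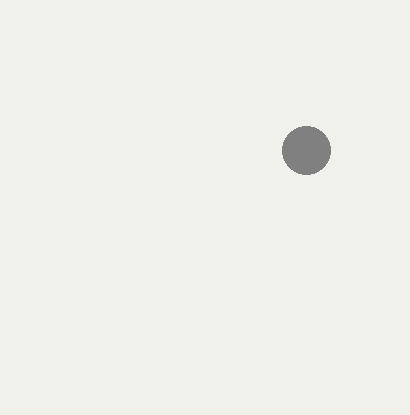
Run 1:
center_x = 306, center_y = 150, radius = 24, color = 'gray'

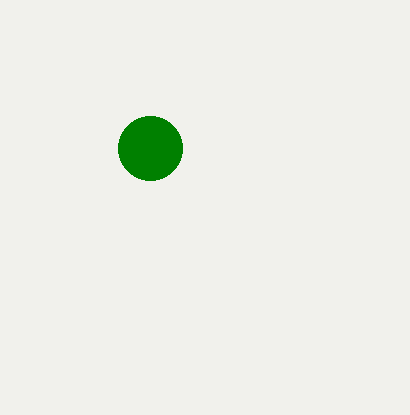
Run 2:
center_x = 150
center_y = 148
radius = 32
color = 'green'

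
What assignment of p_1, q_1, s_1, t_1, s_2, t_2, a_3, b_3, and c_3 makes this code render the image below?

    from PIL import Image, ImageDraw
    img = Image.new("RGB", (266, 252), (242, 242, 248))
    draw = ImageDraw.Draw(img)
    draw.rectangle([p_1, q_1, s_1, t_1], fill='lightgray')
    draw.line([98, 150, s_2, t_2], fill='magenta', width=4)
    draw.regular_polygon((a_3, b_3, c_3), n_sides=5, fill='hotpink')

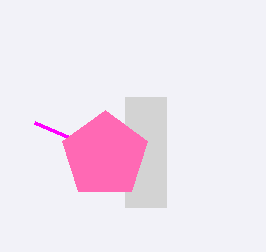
p_1 = 125, q_1 = 97, s_1 = 166, t_1 = 207, s_2 = 35, t_2 = 123, a_3 = 105, b_3 = 155, c_3 = 45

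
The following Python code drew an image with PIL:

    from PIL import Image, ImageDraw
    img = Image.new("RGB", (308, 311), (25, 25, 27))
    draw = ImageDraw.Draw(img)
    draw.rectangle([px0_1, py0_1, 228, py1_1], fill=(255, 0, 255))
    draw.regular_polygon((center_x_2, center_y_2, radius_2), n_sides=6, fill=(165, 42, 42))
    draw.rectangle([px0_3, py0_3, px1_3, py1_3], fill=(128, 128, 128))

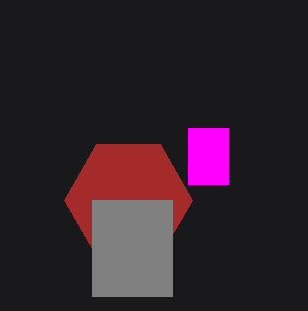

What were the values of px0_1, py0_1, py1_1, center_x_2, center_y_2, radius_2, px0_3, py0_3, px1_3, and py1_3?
px0_1 = 188, py0_1 = 128, py1_1 = 184, center_x_2 = 128, center_y_2 = 200, radius_2 = 64, px0_3 = 92, py0_3 = 200, px1_3 = 172, py1_3 = 296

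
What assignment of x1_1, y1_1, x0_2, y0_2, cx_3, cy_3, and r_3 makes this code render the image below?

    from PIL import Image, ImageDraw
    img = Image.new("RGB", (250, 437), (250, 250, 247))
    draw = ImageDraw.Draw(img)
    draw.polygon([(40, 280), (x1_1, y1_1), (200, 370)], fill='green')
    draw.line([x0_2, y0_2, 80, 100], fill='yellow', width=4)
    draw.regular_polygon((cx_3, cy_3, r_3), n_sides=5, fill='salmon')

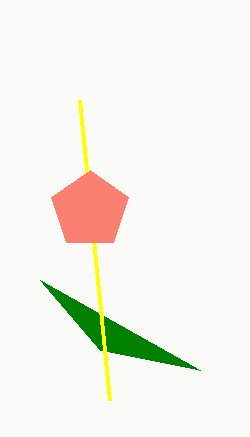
x1_1 = 100
y1_1 = 350
x0_2 = 110
y0_2 = 400
cx_3 = 90
cy_3 = 210
r_3 = 40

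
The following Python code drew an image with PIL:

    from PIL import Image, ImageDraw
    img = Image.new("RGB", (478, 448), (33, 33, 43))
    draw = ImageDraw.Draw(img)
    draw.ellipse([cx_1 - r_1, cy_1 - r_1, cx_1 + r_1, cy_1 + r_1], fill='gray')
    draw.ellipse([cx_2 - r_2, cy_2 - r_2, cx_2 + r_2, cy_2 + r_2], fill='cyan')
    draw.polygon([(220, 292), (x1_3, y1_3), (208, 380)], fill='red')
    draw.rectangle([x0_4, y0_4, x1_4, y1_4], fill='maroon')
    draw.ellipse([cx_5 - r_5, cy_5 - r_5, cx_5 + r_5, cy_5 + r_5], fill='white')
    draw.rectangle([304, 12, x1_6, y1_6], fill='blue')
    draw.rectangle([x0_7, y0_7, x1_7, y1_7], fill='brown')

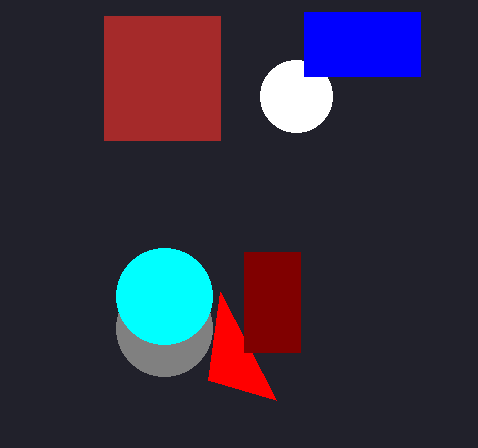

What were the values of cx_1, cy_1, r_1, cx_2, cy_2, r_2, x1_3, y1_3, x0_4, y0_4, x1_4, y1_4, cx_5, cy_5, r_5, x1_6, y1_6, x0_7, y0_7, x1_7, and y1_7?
cx_1 = 164, cy_1 = 328, r_1 = 48, cx_2 = 164, cy_2 = 296, r_2 = 48, x1_3 = 276, y1_3 = 400, x0_4 = 244, y0_4 = 252, x1_4 = 300, y1_4 = 352, cx_5 = 296, cy_5 = 96, r_5 = 36, x1_6 = 420, y1_6 = 76, x0_7 = 104, y0_7 = 16, x1_7 = 220, y1_7 = 140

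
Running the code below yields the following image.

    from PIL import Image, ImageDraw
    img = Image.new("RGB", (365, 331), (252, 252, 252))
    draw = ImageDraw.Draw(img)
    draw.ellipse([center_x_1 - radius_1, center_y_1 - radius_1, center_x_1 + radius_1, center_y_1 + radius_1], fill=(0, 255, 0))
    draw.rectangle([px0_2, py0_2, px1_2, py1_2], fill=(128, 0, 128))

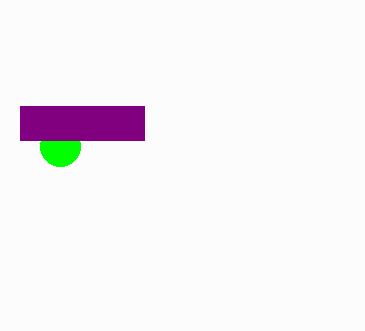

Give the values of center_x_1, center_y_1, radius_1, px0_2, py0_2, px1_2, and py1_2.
center_x_1 = 60
center_y_1 = 146
radius_1 = 20
px0_2 = 20
py0_2 = 106
px1_2 = 144
py1_2 = 140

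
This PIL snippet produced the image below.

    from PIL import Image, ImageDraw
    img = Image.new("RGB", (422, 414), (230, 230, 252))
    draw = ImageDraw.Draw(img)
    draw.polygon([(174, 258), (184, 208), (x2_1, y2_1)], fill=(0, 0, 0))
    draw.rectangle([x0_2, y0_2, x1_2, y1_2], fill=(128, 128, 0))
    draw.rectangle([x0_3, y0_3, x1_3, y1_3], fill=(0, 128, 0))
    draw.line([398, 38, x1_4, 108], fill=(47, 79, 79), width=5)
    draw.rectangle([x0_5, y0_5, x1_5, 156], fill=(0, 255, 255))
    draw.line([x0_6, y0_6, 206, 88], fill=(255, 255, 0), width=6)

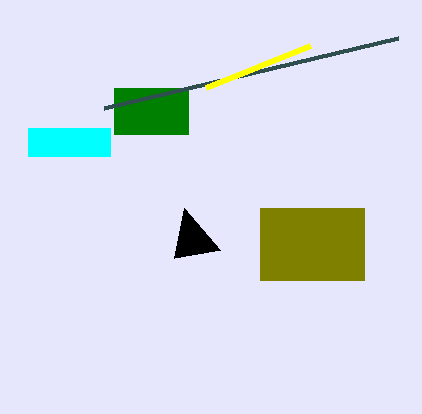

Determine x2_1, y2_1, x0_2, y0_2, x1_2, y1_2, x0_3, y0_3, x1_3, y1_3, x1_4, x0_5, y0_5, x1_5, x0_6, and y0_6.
x2_1 = 220; y2_1 = 250; x0_2 = 260; y0_2 = 208; x1_2 = 364; y1_2 = 280; x0_3 = 114; y0_3 = 88; x1_3 = 188; y1_3 = 134; x1_4 = 104; x0_5 = 28; y0_5 = 128; x1_5 = 110; x0_6 = 310; y0_6 = 46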